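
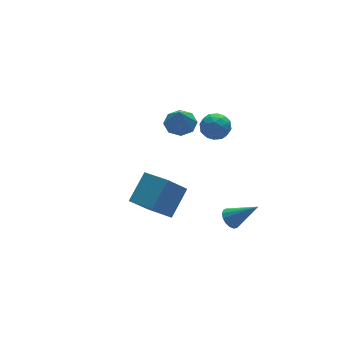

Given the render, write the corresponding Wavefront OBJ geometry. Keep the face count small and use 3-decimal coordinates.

v 0.371 1.727 1.306
v 1.26 1.983 1.6
v 0.029 1.213 2.794
v 0.766 2.532 1.676
v 0.041 2.61 1.535
v -0.491 2.17 1.261
v -0.517 1.47 1.013
v -0.023 0.921 0.937
v 0.702 0.844 1.078
v 1.233 1.284 1.352
v -2.841 -3.284 -1.716
v -4.055 -3.366 -0.322
v -3.433 -1.625 -2.134
v -4.647 -1.707 -0.739
v -1.453 -2.473 -0.461
v -2.667 -2.555 0.934
v -2.045 -0.814 -0.878
v -3.259 -0.896 0.516
v -0.075 -1.432 3.685
v 0.663 -1.061 4.126
v 0.857 -2.179 2.754
v 1.595 -1.808 3.195
v 1.057 -2.437 3.631
v 0.481 -1.975 4.207
v 1.039 -1.265 2.673
v 0.463 -0.803 3.249
v 1.351 -0.958 3.5
v 1.362 -1.682 4.092
v 0.158 -1.558 2.788
v 0.169 -2.282 3.38
v 0.212 -1.181 3.987
v 1.308 -2.059 2.893
v 0.991 -2.429 3.149
v 1.425 -2.211 3.408
v 0.105 -1.718 4.035
v 0.539 -1.5 4.294
v 0.77 -2.309 4.003
v 0.981 -1.74 2.586
v 1.415 -1.522 2.845
v 0.095 -1.029 3.472
v 0.529 -0.811 3.731
v 0.75 -0.931 2.877
v 1.051 -0.902 3.878
v 1.598 -1.341 3.331
v 1.272 -1.022 3.025
v 0.933 -0.75 3.363
v 1.057 -1.328 4.227
v 1.605 -1.767 3.679
v 1.288 -2.137 3.936
v 0.95 -1.865 4.274
v 1.462 -1.267 3.859
v -0.085 -1.473 3.201
v 0.463 -1.912 2.653
v 0.57 -1.375 2.606
v 0.232 -1.103 2.944
v -0.078 -1.899 3.549
v 0.469 -2.338 3.002
v 0.587 -2.49 3.517
v 0.248 -2.218 3.855
v 0.058 -1.973 3.021
v 1.399 -2.405 -4.545
v 1.94 -2.434 -5.02
v 2.581 -3.395 -3.135
v 1.992 -2.137 -4.854
v 1.908 -1.9 -4.618
v 1.707 -1.78 -4.365
v 1.436 -1.802 -4.153
v 1.156 -1.962 -4.031
v 0.932 -2.224 -4.028
v 0.815 -2.527 -4.142
v 0.832 -2.802 -4.349
v 0.978 -2.986 -4.601
v 1.221 -3.037 -4.84
v 1.505 -2.943 -5.012
v 1.764 -2.725 -5.077
f 2 1 4
f 2 4 3
f 4 1 5
f 4 5 3
f 5 1 6
f 5 6 3
f 6 1 7
f 6 7 3
f 7 1 8
f 7 8 3
f 8 1 9
f 8 9 3
f 9 1 10
f 9 10 3
f 10 1 2
f 10 2 3
f 12 14 11
f 15 12 11
f 11 14 13
f 13 15 11
f 12 18 14
f 16 12 15
f 16 18 12
f 14 18 13
f 17 15 13
f 13 18 17
f 17 16 15
f 18 16 17
f 19 56 35
f 56 30 59
f 35 59 24
f 56 59 35
f 19 35 31
f 35 24 36
f 31 36 20
f 35 36 31
f 19 31 40
f 31 20 41
f 40 41 26
f 31 41 40
f 19 40 52
f 40 26 55
f 52 55 29
f 40 55 52
f 19 52 56
f 52 29 60
f 56 60 30
f 52 60 56
f 20 36 47
f 36 24 50
f 47 50 28
f 36 50 47
f 24 59 37
f 59 30 58
f 37 58 23
f 59 58 37
f 30 60 57
f 60 29 53
f 57 53 21
f 60 53 57
f 29 55 54
f 55 26 42
f 54 42 25
f 55 42 54
f 26 41 46
f 41 20 43
f 46 43 27
f 41 43 46
f 22 48 34
f 48 28 49
f 34 49 23
f 48 49 34
f 22 34 32
f 34 23 33
f 32 33 21
f 34 33 32
f 22 32 39
f 32 21 38
f 39 38 25
f 32 38 39
f 22 39 44
f 39 25 45
f 44 45 27
f 39 45 44
f 22 44 48
f 44 27 51
f 48 51 28
f 44 51 48
f 23 49 37
f 49 28 50
f 37 50 24
f 49 50 37
f 21 33 57
f 33 23 58
f 57 58 30
f 33 58 57
f 25 38 54
f 38 21 53
f 54 53 29
f 38 53 54
f 27 45 46
f 45 25 42
f 46 42 26
f 45 42 46
f 28 51 47
f 51 27 43
f 47 43 20
f 51 43 47
f 62 61 64
f 62 64 63
f 64 61 65
f 64 65 63
f 65 61 66
f 65 66 63
f 66 61 67
f 66 67 63
f 67 61 68
f 67 68 63
f 68 61 69
f 68 69 63
f 69 61 70
f 69 70 63
f 70 61 71
f 70 71 63
f 71 61 72
f 71 72 63
f 72 61 73
f 72 73 63
f 73 61 74
f 73 74 63
f 74 61 75
f 74 75 63
f 75 61 62
f 75 62 63



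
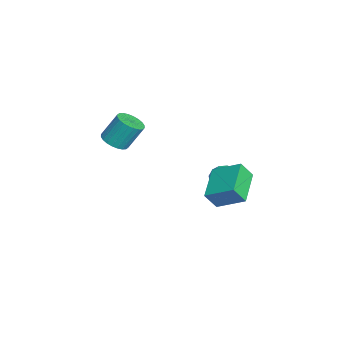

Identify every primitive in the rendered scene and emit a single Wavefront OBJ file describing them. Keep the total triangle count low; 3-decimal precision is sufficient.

v -2.532 4.224 -3.186
v -1.855 4.382 -3.678
v -2.625 2.958 -3.722
v -1.948 3.116 -4.214
v -1.853 3.039 -3.371
v -1.795 3.821 -3.04
v -2.685 3.519 -4.36
v -2.627 4.301 -4.029
v -1.949 3.947 -4.404
v -1.436 3.65 -3.793
v -3.044 3.69 -3.607
v -2.531 3.393 -2.996
v -2.185 4.414 -3.385
v -2.295 2.926 -4.015
v -2.239 2.88 -3.52
v -1.841 2.973 -3.809
v -2.15 4.084 -3.01
v -1.752 4.177 -3.299
v -1.751 3.388 -3.119
v -2.728 3.163 -4.101
v -2.33 3.256 -4.39
v -2.639 4.367 -3.591
v -2.241 4.46 -3.88
v -2.729 3.952 -4.281
v -1.843 4.251 -4.101
v -1.898 3.507 -4.416
v -2.33 3.744 -4.502
v -2.296 4.204 -4.307
v -1.541 4.077 -3.741
v -1.596 3.333 -4.057
v -1.54 3.287 -3.561
v -1.506 3.747 -3.366
v -1.596 3.821 -4.168
v -2.884 4.007 -3.343
v -2.939 3.263 -3.659
v -2.974 3.593 -4.034
v -2.94 4.053 -3.839
v -2.582 3.833 -2.984
v -2.637 3.089 -3.299
v -2.184 3.136 -3.093
v -2.15 3.596 -2.898
v -2.884 3.519 -3.232
v 2.5 3.433 -0.742
v 2.659 2.851 0.141
v 3.066 4.754 0.026
v 3.226 4.172 0.91
v 4.314 3.008 -1.35
v 4.474 2.426 -0.466
v 4.881 4.329 -0.581
v 5.04 3.747 0.302
v 1.307 -1.757 1.335
v 1.933 -2.111 1.582
v 1.859 -1.317 2.911
v 1.233 -0.963 2.665
v 2.049 -1.874 1.447
v 1.976 -1.08 2.776
v 2.053 -1.62 1.295
v 1.979 -0.826 2.624
v 1.943 -1.386 1.149
v 1.87 -0.592 2.478
v 1.737 -1.209 1.032
v 1.663 -0.415 2.361
v 1.465 -1.115 0.961
v 1.391 -0.321 2.29
v 1.168 -1.119 0.947
v 1.095 -0.325 2.276
v 0.893 -1.22 0.992
v 0.819 -0.426 2.321
v 0.681 -1.403 1.089
v 0.607 -0.609 2.418
v 0.564 -1.64 1.224
v 0.491 -0.846 2.553
v 0.561 -1.894 1.376
v 0.487 -1.1 2.705
v 0.67 -2.128 1.522
v 0.597 -1.334 2.851
v 0.877 -2.305 1.639
v 0.803 -1.511 2.968
v 1.149 -2.399 1.71
v 1.075 -1.605 3.039
v 1.445 -2.395 1.724
v 1.372 -1.601 3.053
v 1.721 -2.294 1.679
v 1.647 -1.5 3.008
f 1 38 17
f 38 12 41
f 17 41 6
f 38 41 17
f 1 17 13
f 17 6 18
f 13 18 2
f 17 18 13
f 1 13 22
f 13 2 23
f 22 23 8
f 13 23 22
f 1 22 34
f 22 8 37
f 34 37 11
f 22 37 34
f 1 34 38
f 34 11 42
f 38 42 12
f 34 42 38
f 2 18 29
f 18 6 32
f 29 32 10
f 18 32 29
f 6 41 19
f 41 12 40
f 19 40 5
f 41 40 19
f 12 42 39
f 42 11 35
f 39 35 3
f 42 35 39
f 11 37 36
f 37 8 24
f 36 24 7
f 37 24 36
f 8 23 28
f 23 2 25
f 28 25 9
f 23 25 28
f 4 30 16
f 30 10 31
f 16 31 5
f 30 31 16
f 4 16 14
f 16 5 15
f 14 15 3
f 16 15 14
f 4 14 21
f 14 3 20
f 21 20 7
f 14 20 21
f 4 21 26
f 21 7 27
f 26 27 9
f 21 27 26
f 4 26 30
f 26 9 33
f 30 33 10
f 26 33 30
f 5 31 19
f 31 10 32
f 19 32 6
f 31 32 19
f 3 15 39
f 15 5 40
f 39 40 12
f 15 40 39
f 7 20 36
f 20 3 35
f 36 35 11
f 20 35 36
f 9 27 28
f 27 7 24
f 28 24 8
f 27 24 28
f 10 33 29
f 33 9 25
f 29 25 2
f 33 25 29
f 44 46 43
f 47 44 43
f 43 46 45
f 45 47 43
f 44 50 46
f 48 44 47
f 48 50 44
f 46 50 45
f 49 47 45
f 45 50 49
f 49 48 47
f 50 48 49
f 52 51 55
f 52 55 53
f 53 55 56
f 53 56 54
f 55 51 57
f 55 57 56
f 56 57 58
f 56 58 54
f 57 51 59
f 57 59 58
f 58 59 60
f 58 60 54
f 59 51 61
f 59 61 60
f 60 61 62
f 60 62 54
f 61 51 63
f 61 63 62
f 62 63 64
f 62 64 54
f 63 51 65
f 63 65 64
f 64 65 66
f 64 66 54
f 65 51 67
f 65 67 66
f 66 67 68
f 66 68 54
f 67 51 69
f 67 69 68
f 68 69 70
f 68 70 54
f 69 51 71
f 69 71 70
f 70 71 72
f 70 72 54
f 71 51 73
f 71 73 72
f 72 73 74
f 72 74 54
f 73 51 75
f 73 75 74
f 74 75 76
f 74 76 54
f 75 51 77
f 75 77 76
f 76 77 78
f 76 78 54
f 77 51 79
f 77 79 78
f 78 79 80
f 78 80 54
f 79 51 81
f 79 81 80
f 80 81 82
f 80 82 54
f 81 51 83
f 81 83 82
f 82 83 84
f 82 84 54
f 83 51 52
f 83 52 84
f 84 52 53
f 84 53 54



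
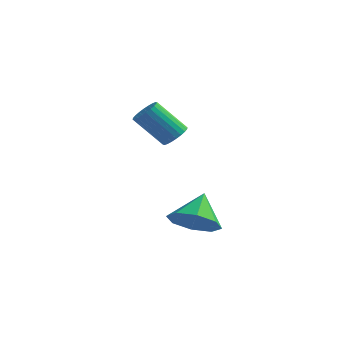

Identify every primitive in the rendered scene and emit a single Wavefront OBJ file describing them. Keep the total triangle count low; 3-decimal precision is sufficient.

v 0.996 -2.97 -0.805
v 1.386 -3.544 -0.142
v 0.884 -1.97 0.125
v 1.89 -3.15 -0.504
v 1.87 -2.65 -1.043
v 1.338 -2.338 -1.442
v 0.606 -2.396 -1.469
v 0.103 -2.79 -1.107
v 0.123 -3.289 -0.568
v 0.654 -3.601 -0.168
v -2.036 1.615 0.951
v -1.61 1.703 1.349
v -2.658 1.354 2.548
v -3.084 1.265 2.149
v -1.7 1.914 1.332
v -2.748 1.565 2.531
v -1.841 2.08 1.256
v -2.889 1.731 2.455
v -2.012 2.175 1.135
v -3.06 1.825 2.334
v -2.187 2.184 0.985
v -3.234 1.835 2.184
v -2.338 2.107 0.83
v -3.386 1.758 2.029
v -2.444 1.955 0.693
v -3.492 1.605 1.892
v -2.487 1.751 0.596
v -3.535 1.401 1.795
v -2.462 1.526 0.552
v -3.51 1.177 1.751
v -2.372 1.315 0.569
v -3.42 0.966 1.768
v -2.231 1.149 0.645
v -3.279 0.8 1.844
v -2.06 1.055 0.766
v -3.108 0.705 1.965
v -1.886 1.045 0.916
v -2.933 0.696 2.115
v -1.734 1.122 1.071
v -2.782 0.773 2.27
v -1.628 1.275 1.208
v -2.676 0.925 2.407
v -1.585 1.479 1.305
v -2.633 1.129 2.504
f 2 1 4
f 2 4 3
f 4 1 5
f 4 5 3
f 5 1 6
f 5 6 3
f 6 1 7
f 6 7 3
f 7 1 8
f 7 8 3
f 8 1 9
f 8 9 3
f 9 1 10
f 9 10 3
f 10 1 2
f 10 2 3
f 12 11 15
f 12 15 13
f 13 15 16
f 13 16 14
f 15 11 17
f 15 17 16
f 16 17 18
f 16 18 14
f 17 11 19
f 17 19 18
f 18 19 20
f 18 20 14
f 19 11 21
f 19 21 20
f 20 21 22
f 20 22 14
f 21 11 23
f 21 23 22
f 22 23 24
f 22 24 14
f 23 11 25
f 23 25 24
f 24 25 26
f 24 26 14
f 25 11 27
f 25 27 26
f 26 27 28
f 26 28 14
f 27 11 29
f 27 29 28
f 28 29 30
f 28 30 14
f 29 11 31
f 29 31 30
f 30 31 32
f 30 32 14
f 31 11 33
f 31 33 32
f 32 33 34
f 32 34 14
f 33 11 35
f 33 35 34
f 34 35 36
f 34 36 14
f 35 11 37
f 35 37 36
f 36 37 38
f 36 38 14
f 37 11 39
f 37 39 38
f 38 39 40
f 38 40 14
f 39 11 41
f 39 41 40
f 40 41 42
f 40 42 14
f 41 11 43
f 41 43 42
f 42 43 44
f 42 44 14
f 43 11 12
f 43 12 44
f 44 12 13
f 44 13 14



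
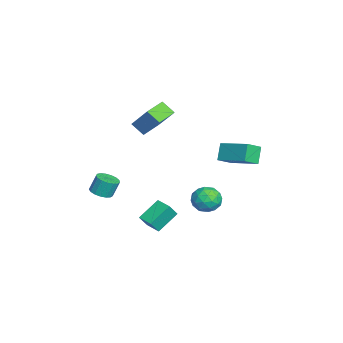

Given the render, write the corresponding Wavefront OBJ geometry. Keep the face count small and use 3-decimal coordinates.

v 2.353 -3.775 0.884
v 2.761 -3.243 0.722
v 2.654 -2.853 1.734
v 2.247 -3.385 1.896
v 2.458 -3.135 0.648
v 2.351 -2.745 1.661
v 2.131 -3.174 0.629
v 2.024 -2.784 1.641
v 1.854 -3.351 0.668
v 1.747 -2.961 1.68
v 1.692 -3.624 0.756
v 1.585 -3.234 1.768
v 1.682 -3.933 0.874
v 1.575 -3.543 1.886
v 1.825 -4.205 0.994
v 1.718 -3.815 2.006
v 2.09 -4.379 1.089
v 1.983 -3.989 2.101
v 2.414 -4.414 1.137
v 2.307 -4.024 2.149
v 2.725 -4.303 1.127
v 2.618 -3.913 2.139
v 2.951 -4.071 1.061
v 2.844 -3.681 2.073
v 3.04 -3.771 0.955
v 2.933 -3.381 1.967
v 2.971 -3.472 0.833
v 2.864 -3.082 1.845
v -0.718 3.435 2.859
v -0.105 2.682 3.415
v 0.512 4.897 3.481
v 1.126 4.144 4.038
v -0.046 3.276 1.902
v 0.568 2.523 2.459
v 1.185 4.738 2.525
v 1.798 3.985 3.081
v 0.138 -0.319 -1.634
v 0.548 -0.745 -0.791
v 0.902 0.34 -1.673
v 1.313 -0.085 -0.83
v 0.967 -1.335 -2.55
v 1.378 -1.76 -1.707
v 1.732 -0.675 -2.589
v 2.142 -1.101 -1.746
v -1.663 2.56 -1.76
v -1.039 2.631 -1.038
v -0.981 1.249 -2.222
v -0.357 1.32 -1.5
v -1.277 1.127 -1.32
v -1.698 1.937 -1.035
v -0.322 1.943 -2.225
v -0.743 2.753 -1.94
v -0.21 2.249 -1.326
v -0.8 1.745 -0.766
v -1.22 2.135 -2.494
v -1.81 1.631 -1.934
v -1.411 2.711 -1.358
v -0.609 1.169 -1.902
v -1.15 1.056 -1.796
v -0.783 1.097 -1.372
v -1.798 2.303 -1.357
v -1.432 2.344 -0.932
v -1.572 1.46 -1.098
v -0.588 1.536 -2.328
v -0.222 1.577 -1.903
v -1.237 2.783 -1.888
v -0.87 2.824 -1.464
v -0.448 2.42 -2.162
v -0.557 2.527 -1.103
v -0.156 1.757 -1.375
v -0.135 2.123 -1.801
v -0.383 2.599 -1.633
v -0.904 2.231 -0.774
v -0.503 1.461 -1.046
v -1.044 1.347 -0.94
v -1.291 1.824 -0.772
v -0.417 2.007 -0.943
v -1.517 2.419 -2.214
v -1.116 1.649 -2.486
v -0.729 2.056 -2.488
v -0.976 2.533 -2.32
v -1.864 2.123 -1.885
v -1.463 1.353 -2.157
v -1.637 1.281 -1.627
v -1.885 1.757 -1.459
v -1.603 1.873 -2.317
v -2.574 -1.627 2.716
v -2.949 -2.319 3.381
v -3.662 -0.811 2.95
v -4.037 -1.503 3.615
v -1.543 -0.697 4.265
v -1.918 -1.389 4.93
v -2.631 0.119 4.499
v -3.006 -0.573 5.164
f 2 1 5
f 2 5 3
f 3 5 6
f 3 6 4
f 5 1 7
f 5 7 6
f 6 7 8
f 6 8 4
f 7 1 9
f 7 9 8
f 8 9 10
f 8 10 4
f 9 1 11
f 9 11 10
f 10 11 12
f 10 12 4
f 11 1 13
f 11 13 12
f 12 13 14
f 12 14 4
f 13 1 15
f 13 15 14
f 14 15 16
f 14 16 4
f 15 1 17
f 15 17 16
f 16 17 18
f 16 18 4
f 17 1 19
f 17 19 18
f 18 19 20
f 18 20 4
f 19 1 21
f 19 21 20
f 20 21 22
f 20 22 4
f 21 1 23
f 21 23 22
f 22 23 24
f 22 24 4
f 23 1 25
f 23 25 24
f 24 25 26
f 24 26 4
f 25 1 27
f 25 27 26
f 26 27 28
f 26 28 4
f 27 1 2
f 27 2 28
f 28 2 3
f 28 3 4
f 30 32 29
f 33 30 29
f 29 32 31
f 31 33 29
f 30 36 32
f 34 30 33
f 34 36 30
f 32 36 31
f 35 33 31
f 31 36 35
f 35 34 33
f 36 34 35
f 38 40 37
f 41 38 37
f 37 40 39
f 39 41 37
f 38 44 40
f 42 38 41
f 42 44 38
f 40 44 39
f 43 41 39
f 39 44 43
f 43 42 41
f 44 42 43
f 45 82 61
f 82 56 85
f 61 85 50
f 82 85 61
f 45 61 57
f 61 50 62
f 57 62 46
f 61 62 57
f 45 57 66
f 57 46 67
f 66 67 52
f 57 67 66
f 45 66 78
f 66 52 81
f 78 81 55
f 66 81 78
f 45 78 82
f 78 55 86
f 82 86 56
f 78 86 82
f 46 62 73
f 62 50 76
f 73 76 54
f 62 76 73
f 50 85 63
f 85 56 84
f 63 84 49
f 85 84 63
f 56 86 83
f 86 55 79
f 83 79 47
f 86 79 83
f 55 81 80
f 81 52 68
f 80 68 51
f 81 68 80
f 52 67 72
f 67 46 69
f 72 69 53
f 67 69 72
f 48 74 60
f 74 54 75
f 60 75 49
f 74 75 60
f 48 60 58
f 60 49 59
f 58 59 47
f 60 59 58
f 48 58 65
f 58 47 64
f 65 64 51
f 58 64 65
f 48 65 70
f 65 51 71
f 70 71 53
f 65 71 70
f 48 70 74
f 70 53 77
f 74 77 54
f 70 77 74
f 49 75 63
f 75 54 76
f 63 76 50
f 75 76 63
f 47 59 83
f 59 49 84
f 83 84 56
f 59 84 83
f 51 64 80
f 64 47 79
f 80 79 55
f 64 79 80
f 53 71 72
f 71 51 68
f 72 68 52
f 71 68 72
f 54 77 73
f 77 53 69
f 73 69 46
f 77 69 73
f 88 90 87
f 91 88 87
f 87 90 89
f 89 91 87
f 88 94 90
f 92 88 91
f 92 94 88
f 90 94 89
f 93 91 89
f 89 94 93
f 93 92 91
f 94 92 93



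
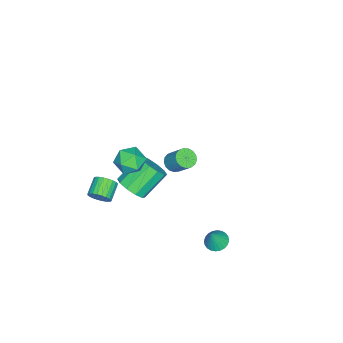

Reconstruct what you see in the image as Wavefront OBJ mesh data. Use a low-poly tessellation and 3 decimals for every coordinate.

v -4.105 -2.282 -4.053
v -3.861 -1.897 -4.444
v -3.552 -1.093 -3.457
v -3.795 -1.478 -3.067
v -4.135 -1.813 -4.426
v -3.826 -1.009 -3.439
v -4.402 -1.836 -4.323
v -4.093 -1.032 -3.336
v -4.601 -1.962 -4.159
v -4.292 -1.158 -3.172
v -4.686 -2.161 -3.97
v -4.377 -1.357 -2.983
v -4.638 -2.388 -3.8
v -4.329 -1.584 -2.813
v -4.468 -2.59 -3.689
v -4.159 -1.786 -2.702
v -4.214 -2.722 -3.661
v -3.905 -1.918 -2.674
v -3.936 -2.753 -3.723
v -3.627 -1.949 -2.736
v -3.696 -2.676 -3.86
v -3.387 -1.872 -2.873
v -3.549 -2.509 -4.042
v -3.24 -1.705 -3.055
v -3.53 -2.29 -4.227
v -3.221 -1.486 -3.24
v -3.643 -2.069 -4.372
v -3.334 -1.265 -3.385
v 0.978 -2.199 -1.353
v 1.383 -2.592 -0.718
v 0.288 -1.935 0.388
v -0.118 -1.541 -0.247
v 1.602 -2.119 -0.782
v 0.507 -1.461 0.324
v 1.583 -1.676 -1.064
v 0.487 -1.019 0.042
v 1.332 -1.433 -1.457
v 0.237 -0.776 -0.351
v 0.946 -1.482 -1.81
v -0.149 -0.825 -0.704
v 0.572 -1.805 -1.988
v -0.523 -1.148 -0.882
v 0.353 -2.279 -1.924
v -0.742 -1.621 -0.818
v 0.373 -2.721 -1.642
v -0.723 -2.064 -0.536
v 0.623 -2.964 -1.249
v -0.472 -2.307 -0.143
v 1.009 -2.915 -0.896
v -0.086 -2.258 0.21
v 2.631 -0.88 2.211
v 3.282 -1.382 2.331
v 2.058 -1.358 3.329
v 2.709 -1.86 3.449
v 2.796 -1.039 3.536
v 3.151 -0.743 2.845
v 2.189 -1.997 2.815
v 2.544 -1.701 2.124
v 3.009 -2.072 2.704
v 3.384 -1.48 3.149
v 1.956 -1.26 2.511
v 2.331 -0.668 2.956
v 1.023 2.329 -3.548
v 1.51 2.063 -3.8
v 1.517 2.251 -2.512
v 1.571 2.293 -3.812
v 1.549 2.528 -3.784
v 1.447 2.733 -3.72
v 1.28 2.876 -3.629
v 1.074 2.937 -3.526
v 0.86 2.904 -3.427
v 0.671 2.784 -3.345
v 0.536 2.595 -3.295
v 0.474 2.366 -3.283
v 0.497 2.13 -3.312
v 0.599 1.925 -3.376
v 0.766 1.782 -3.466
v 0.972 1.722 -3.569
v 1.186 1.754 -3.669
v 1.375 1.874 -3.75
v 1.999 -3.392 -1.676
v 2.224 -3.13 -1.174
v 1.327 -3.226 -0.721
v 1.101 -3.488 -1.224
v 2.144 -2.94 -1.293
v 1.246 -3.036 -0.84
v 2.041 -2.819 -1.471
v 1.144 -2.915 -1.018
v 1.932 -2.786 -1.68
v 1.035 -2.882 -1.227
v 1.834 -2.844 -1.888
v 0.936 -2.94 -1.435
v 1.76 -2.986 -2.064
v 0.862 -3.082 -1.612
v 1.723 -3.19 -2.181
v 0.825 -3.286 -1.729
v 1.727 -3.425 -2.222
v 0.83 -3.521 -1.769
v 1.773 -3.654 -2.179
v 0.876 -3.75 -1.726
v 1.854 -3.844 -2.06
v 0.956 -3.94 -1.607
v 1.956 -3.965 -1.882
v 1.059 -4.061 -1.429
v 2.065 -3.998 -1.673
v 1.168 -4.094 -1.22
v 2.164 -3.94 -1.465
v 1.266 -4.036 -1.012
v 2.238 -3.798 -1.288
v 1.34 -3.894 -0.836
v 2.275 -3.594 -1.171
v 1.377 -3.69 -0.719
v 2.27 -3.359 -1.131
v 1.373 -3.455 -0.678
f 2 1 5
f 2 5 3
f 3 5 6
f 3 6 4
f 5 1 7
f 5 7 6
f 6 7 8
f 6 8 4
f 7 1 9
f 7 9 8
f 8 9 10
f 8 10 4
f 9 1 11
f 9 11 10
f 10 11 12
f 10 12 4
f 11 1 13
f 11 13 12
f 12 13 14
f 12 14 4
f 13 1 15
f 13 15 14
f 14 15 16
f 14 16 4
f 15 1 17
f 15 17 16
f 16 17 18
f 16 18 4
f 17 1 19
f 17 19 18
f 18 19 20
f 18 20 4
f 19 1 21
f 19 21 20
f 20 21 22
f 20 22 4
f 21 1 23
f 21 23 22
f 22 23 24
f 22 24 4
f 23 1 25
f 23 25 24
f 24 25 26
f 24 26 4
f 25 1 27
f 25 27 26
f 26 27 28
f 26 28 4
f 27 1 2
f 27 2 28
f 28 2 3
f 28 3 4
f 30 29 33
f 30 33 31
f 31 33 34
f 31 34 32
f 33 29 35
f 33 35 34
f 34 35 36
f 34 36 32
f 35 29 37
f 35 37 36
f 36 37 38
f 36 38 32
f 37 29 39
f 37 39 38
f 38 39 40
f 38 40 32
f 39 29 41
f 39 41 40
f 40 41 42
f 40 42 32
f 41 29 43
f 41 43 42
f 42 43 44
f 42 44 32
f 43 29 45
f 43 45 44
f 44 45 46
f 44 46 32
f 45 29 47
f 45 47 46
f 46 47 48
f 46 48 32
f 47 29 49
f 47 49 48
f 48 49 50
f 48 50 32
f 49 29 30
f 49 30 50
f 50 30 31
f 50 31 32
f 51 62 56
f 51 56 52
f 51 52 58
f 51 58 61
f 51 61 62
f 52 56 60
f 56 62 55
f 62 61 53
f 61 58 57
f 58 52 59
f 54 60 55
f 54 55 53
f 54 53 57
f 54 57 59
f 54 59 60
f 55 60 56
f 53 55 62
f 57 53 61
f 59 57 58
f 60 59 52
f 64 63 66
f 64 66 65
f 66 63 67
f 66 67 65
f 67 63 68
f 67 68 65
f 68 63 69
f 68 69 65
f 69 63 70
f 69 70 65
f 70 63 71
f 70 71 65
f 71 63 72
f 71 72 65
f 72 63 73
f 72 73 65
f 73 63 74
f 73 74 65
f 74 63 75
f 74 75 65
f 75 63 76
f 75 76 65
f 76 63 77
f 76 77 65
f 77 63 78
f 77 78 65
f 78 63 79
f 78 79 65
f 79 63 80
f 79 80 65
f 80 63 64
f 80 64 65
f 82 81 85
f 82 85 83
f 83 85 86
f 83 86 84
f 85 81 87
f 85 87 86
f 86 87 88
f 86 88 84
f 87 81 89
f 87 89 88
f 88 89 90
f 88 90 84
f 89 81 91
f 89 91 90
f 90 91 92
f 90 92 84
f 91 81 93
f 91 93 92
f 92 93 94
f 92 94 84
f 93 81 95
f 93 95 94
f 94 95 96
f 94 96 84
f 95 81 97
f 95 97 96
f 96 97 98
f 96 98 84
f 97 81 99
f 97 99 98
f 98 99 100
f 98 100 84
f 99 81 101
f 99 101 100
f 100 101 102
f 100 102 84
f 101 81 103
f 101 103 102
f 102 103 104
f 102 104 84
f 103 81 105
f 103 105 104
f 104 105 106
f 104 106 84
f 105 81 107
f 105 107 106
f 106 107 108
f 106 108 84
f 107 81 109
f 107 109 108
f 108 109 110
f 108 110 84
f 109 81 111
f 109 111 110
f 110 111 112
f 110 112 84
f 111 81 113
f 111 113 112
f 112 113 114
f 112 114 84
f 113 81 82
f 113 82 114
f 114 82 83
f 114 83 84



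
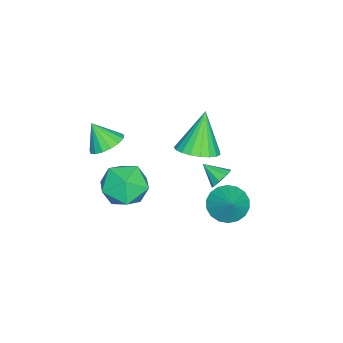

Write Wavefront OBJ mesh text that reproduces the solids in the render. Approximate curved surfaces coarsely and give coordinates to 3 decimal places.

v 2.386 1.962 1.356
v 2.893 1.176 1.262
v 3.274 2.418 2.324
v 3.067 1.433 0.982
v 3.106 1.794 0.775
v 3.002 2.189 0.684
v 2.777 2.539 0.726
v 2.474 2.774 0.892
v 2.154 2.849 1.151
v 1.879 2.748 1.45
v 1.706 2.491 1.731
v 1.667 2.129 1.937
v 1.77 1.734 2.029
v 1.996 1.384 1.987
v 2.299 1.149 1.82
v 2.619 1.074 1.562
v 2.282 -1.714 1.884
v 3.324 -1.238 2.302
v 3.116 -3.502 1.838
v 4.158 -3.026 2.256
v 3.18 -3.085 2.982
v 2.665 -1.98 3.011
v 3.775 -2.76 1.129
v 3.26 -1.655 1.158
v 4.247 -1.885 1.836
v 3.879 -2.086 2.981
v 2.561 -2.654 1.159
v 2.193 -2.855 2.304
v -0.535 0.761 0.033
v -0.316 1.044 0.552
v -0.725 -0.181 0.627
v -0.741 1.108 0.518
v -1.069 1.01 0.257
v -1.148 0.796 -0.109
v -0.939 0.565 -0.408
v -0.542 0.427 -0.5
v -0.141 0.445 -0.343
v 0.075 0.611 -0.009
v 0.006 0.848 0.344
v 1.969 -3.618 3.42
v 2.798 -3.492 3.612
v 1.831 -4.362 4.5
v 2.605 -3.182 3.801
v 2.266 -2.971 3.903
v 1.86 -2.909 3.894
v 1.478 -3.009 3.776
v 1.209 -3.248 3.577
v 1.114 -3.572 3.341
v 1.215 -3.906 3.124
v 1.489 -4.175 2.974
v 1.873 -4.316 2.926
v 2.279 -4.296 2.992
v 2.614 -4.122 3.155
v 2.801 -3.832 3.379
v -0.815 -0.467 1.43
v -0.214 -1.249 1.76
v -1.825 -0.433 3.35
v 0.018 -0.902 1.875
v 0.105 -0.481 1.913
v 0.033 -0.057 1.868
v -0.185 0.296 1.747
v -0.512 0.517 1.571
v -0.892 0.568 1.371
v -1.259 0.44 1.18
v -1.549 0.155 1.033
v -1.712 -0.238 0.955
v -1.72 -0.671 0.958
v -1.572 -1.068 1.043
v -1.293 -1.361 1.195
v -0.931 -1.5 1.388
v -0.55 -1.46 1.587
f 2 1 4
f 2 4 3
f 4 1 5
f 4 5 3
f 5 1 6
f 5 6 3
f 6 1 7
f 6 7 3
f 7 1 8
f 7 8 3
f 8 1 9
f 8 9 3
f 9 1 10
f 9 10 3
f 10 1 11
f 10 11 3
f 11 1 12
f 11 12 3
f 12 1 13
f 12 13 3
f 13 1 14
f 13 14 3
f 14 1 15
f 14 15 3
f 15 1 16
f 15 16 3
f 16 1 2
f 16 2 3
f 17 28 22
f 17 22 18
f 17 18 24
f 17 24 27
f 17 27 28
f 18 22 26
f 22 28 21
f 28 27 19
f 27 24 23
f 24 18 25
f 20 26 21
f 20 21 19
f 20 19 23
f 20 23 25
f 20 25 26
f 21 26 22
f 19 21 28
f 23 19 27
f 25 23 24
f 26 25 18
f 30 29 32
f 30 32 31
f 32 29 33
f 32 33 31
f 33 29 34
f 33 34 31
f 34 29 35
f 34 35 31
f 35 29 36
f 35 36 31
f 36 29 37
f 36 37 31
f 37 29 38
f 37 38 31
f 38 29 39
f 38 39 31
f 39 29 30
f 39 30 31
f 41 40 43
f 41 43 42
f 43 40 44
f 43 44 42
f 44 40 45
f 44 45 42
f 45 40 46
f 45 46 42
f 46 40 47
f 46 47 42
f 47 40 48
f 47 48 42
f 48 40 49
f 48 49 42
f 49 40 50
f 49 50 42
f 50 40 51
f 50 51 42
f 51 40 52
f 51 52 42
f 52 40 53
f 52 53 42
f 53 40 54
f 53 54 42
f 54 40 41
f 54 41 42
f 56 55 58
f 56 58 57
f 58 55 59
f 58 59 57
f 59 55 60
f 59 60 57
f 60 55 61
f 60 61 57
f 61 55 62
f 61 62 57
f 62 55 63
f 62 63 57
f 63 55 64
f 63 64 57
f 64 55 65
f 64 65 57
f 65 55 66
f 65 66 57
f 66 55 67
f 66 67 57
f 67 55 68
f 67 68 57
f 68 55 69
f 68 69 57
f 69 55 70
f 69 70 57
f 70 55 71
f 70 71 57
f 71 55 56
f 71 56 57



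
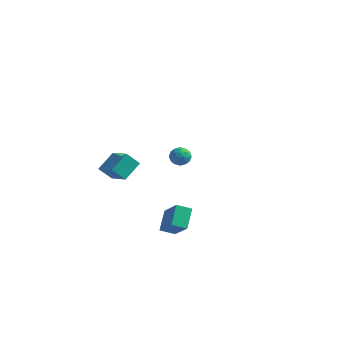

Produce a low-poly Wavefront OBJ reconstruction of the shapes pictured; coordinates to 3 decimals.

v 2.049 -3.79 -0.05
v 1.81 -2.749 0.743
v 2.742 -3.369 -0.393
v 2.502 -2.328 0.399
v 3.118 -4.512 1.221
v 2.878 -3.471 2.013
v 3.81 -4.091 0.877
v 3.571 -3.05 1.67
v -1.178 4.17 0.376
v -0.814 4.179 -0.19
v -0.426 3.541 0.85
v -0.062 3.55 0.284
v -0.127 4.11 0.652
v -0.591 4.499 0.36
v -0.649 3.221 0.3
v -1.113 3.61 0.008
v -0.486 3.593 -0.236
v -0.164 4.143 -0.019
v -1.076 3.577 0.679
v -0.754 4.127 0.896
v -1.062 4.23 0.052
v -0.178 3.49 0.608
v -0.216 3.819 0.825
v -0.002 3.825 0.492
v -0.931 4.417 0.374
v -0.717 4.423 0.042
v -0.313 4.382 0.537
v -0.523 3.297 0.618
v -0.309 3.303 0.286
v -1.238 3.895 0.168
v -1.024 3.901 -0.165
v -0.927 3.338 0.123
v -0.655 3.891 -0.308
v -0.213 3.521 -0.03
v -0.558 3.328 -0.02
v -0.831 3.556 -0.192
v -0.466 4.214 -0.18
v -0.024 3.844 0.098
v -0.062 4.173 0.314
v -0.335 4.401 0.142
v -0.273 3.869 -0.208
v -1.216 3.876 0.562
v -0.774 3.506 0.84
v -0.905 3.319 0.518
v -1.178 3.547 0.346
v -1.027 4.199 0.69
v -0.585 3.829 0.968
v -0.409 4.164 0.852
v -0.682 4.392 0.68
v -0.967 3.851 0.868
v -1.637 -3.632 3.511
v -0.355 -4.473 4.334
v -1.361 -2.547 4.19
v -0.08 -3.387 5.014
v -1 -3.353 2.806
v 0.281 -4.193 3.63
v -0.725 -2.267 3.486
v 0.557 -3.108 4.309
f 2 4 1
f 5 2 1
f 1 4 3
f 3 5 1
f 2 8 4
f 6 2 5
f 6 8 2
f 4 8 3
f 7 5 3
f 3 8 7
f 7 6 5
f 8 6 7
f 9 46 25
f 46 20 49
f 25 49 14
f 46 49 25
f 9 25 21
f 25 14 26
f 21 26 10
f 25 26 21
f 9 21 30
f 21 10 31
f 30 31 16
f 21 31 30
f 9 30 42
f 30 16 45
f 42 45 19
f 30 45 42
f 9 42 46
f 42 19 50
f 46 50 20
f 42 50 46
f 10 26 37
f 26 14 40
f 37 40 18
f 26 40 37
f 14 49 27
f 49 20 48
f 27 48 13
f 49 48 27
f 20 50 47
f 50 19 43
f 47 43 11
f 50 43 47
f 19 45 44
f 45 16 32
f 44 32 15
f 45 32 44
f 16 31 36
f 31 10 33
f 36 33 17
f 31 33 36
f 12 38 24
f 38 18 39
f 24 39 13
f 38 39 24
f 12 24 22
f 24 13 23
f 22 23 11
f 24 23 22
f 12 22 29
f 22 11 28
f 29 28 15
f 22 28 29
f 12 29 34
f 29 15 35
f 34 35 17
f 29 35 34
f 12 34 38
f 34 17 41
f 38 41 18
f 34 41 38
f 13 39 27
f 39 18 40
f 27 40 14
f 39 40 27
f 11 23 47
f 23 13 48
f 47 48 20
f 23 48 47
f 15 28 44
f 28 11 43
f 44 43 19
f 28 43 44
f 17 35 36
f 35 15 32
f 36 32 16
f 35 32 36
f 18 41 37
f 41 17 33
f 37 33 10
f 41 33 37
f 52 54 51
f 55 52 51
f 51 54 53
f 53 55 51
f 52 58 54
f 56 52 55
f 56 58 52
f 54 58 53
f 57 55 53
f 53 58 57
f 57 56 55
f 58 56 57



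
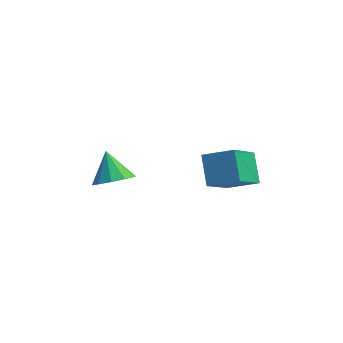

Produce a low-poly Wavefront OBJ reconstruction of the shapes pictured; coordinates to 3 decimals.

v 0.176 -4.484 -1.486
v -0.239 -3.514 -0.628
v 0.658 -3.025 -2.903
v 0.243 -2.055 -2.044
v 1.377 -4.405 -0.996
v 0.962 -3.435 -0.137
v 1.859 -2.946 -2.412
v 1.444 -1.976 -1.554
v -3.595 -3.479 -2.969
v -2.817 -3.425 -2.607
v -4.105 -2.681 -1.991
v -2.864 -3.027 -2.956
v -3.19 -2.801 -3.31
v -3.671 -2.835 -3.533
v -4.123 -3.114 -3.541
v -4.374 -3.533 -3.33
v -4.327 -3.93 -2.981
v -4.001 -4.156 -2.627
v -3.52 -4.123 -2.404
v -3.068 -3.843 -2.396
f 2 4 1
f 5 2 1
f 1 4 3
f 3 5 1
f 2 8 4
f 6 2 5
f 6 8 2
f 4 8 3
f 7 5 3
f 3 8 7
f 7 6 5
f 8 6 7
f 10 9 12
f 10 12 11
f 12 9 13
f 12 13 11
f 13 9 14
f 13 14 11
f 14 9 15
f 14 15 11
f 15 9 16
f 15 16 11
f 16 9 17
f 16 17 11
f 17 9 18
f 17 18 11
f 18 9 19
f 18 19 11
f 19 9 20
f 19 20 11
f 20 9 10
f 20 10 11



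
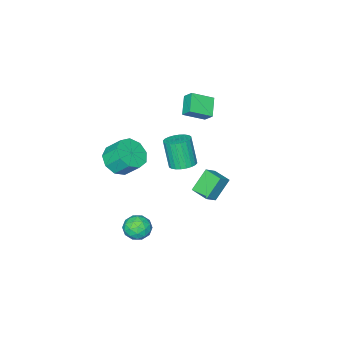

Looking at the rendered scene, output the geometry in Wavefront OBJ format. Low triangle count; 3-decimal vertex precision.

v 2.142 -1.11 0.89
v 2.889 -1.476 1.463
v 2.584 -0.656 2.384
v 1.838 -0.29 1.81
v 3.123 -0.954 1.076
v 2.818 -0.134 1.996
v 2.898 -0.505 0.601
v 2.593 0.315 1.522
v 2.32 -0.339 0.262
v 2.015 0.481 1.182
v 1.659 -0.534 0.216
v 1.354 0.286 1.136
v 1.224 -0.998 0.486
v 0.919 -0.178 1.406
v 1.219 -1.515 0.944
v 0.914 -0.695 1.865
v 1.646 -1.842 1.378
v 1.341 -1.022 2.298
v 2.306 -1.827 1.583
v 2.001 -1.006 2.503
v 2.859 2.187 -1.922
v 3.377 2.799 -1.753
v 3.863 1.321 -1.867
v 4.381 1.933 -1.698
v 3.821 1.706 -1.145
v 3.2 2.241 -1.178
v 4.04 1.879 -2.442
v 3.419 2.414 -2.475
v 4.107 2.609 -2.074
v 3.972 2.502 -1.272
v 3.268 1.618 -2.348
v 3.133 1.511 -1.546
v 3.03 2.569 -1.842
v 4.21 1.551 -1.778
v 3.881 1.418 -1.453
v 4.185 1.777 -1.353
v 2.926 2.241 -1.504
v 3.23 2.601 -1.405
v 3.491 1.958 -1.047
v 4.01 1.519 -2.215
v 4.314 1.879 -2.116
v 3.055 2.343 -2.267
v 3.359 2.702 -2.167
v 3.749 2.162 -2.573
v 3.764 2.817 -1.931
v 4.354 2.308 -1.899
v 4.153 2.276 -2.336
v 3.789 2.591 -2.356
v 3.684 2.754 -1.46
v 4.274 2.245 -1.428
v 3.945 2.112 -1.103
v 3.58 2.426 -1.122
v 4.113 2.642 -1.649
v 2.966 1.875 -2.192
v 3.556 1.366 -2.16
v 3.66 1.694 -2.498
v 3.295 2.008 -2.517
v 2.886 1.812 -1.721
v 3.476 1.303 -1.689
v 3.451 1.529 -1.264
v 3.087 1.844 -1.284
v 3.127 1.478 -1.971
v -3.752 0.224 -2.549
v -3.008 0.263 -1.975
v -3.752 1.361 -2.625
v -3.008 1.4 -2.052
v -2.792 0.14 -3.788
v -2.048 0.179 -3.215
v -2.792 1.277 -3.865
v -2.048 1.316 -3.291
v 1.537 3.279 2.88
v 2.237 3.484 3.003
v 2.123 2.926 4.583
v 1.423 2.721 4.46
v 2.095 3.724 3.077
v 1.98 3.166 4.658
v 1.867 3.896 3.121
v 1.753 3.338 4.702
v 1.589 3.974 3.129
v 1.475 3.416 4.709
v 1.303 3.946 3.098
v 1.189 3.388 4.679
v 1.053 3.817 3.034
v 0.939 3.259 4.615
v 0.877 3.605 2.947
v 0.762 3.048 4.528
v 0.801 3.345 2.85
v 0.686 2.787 4.43
v 0.837 3.074 2.757
v 0.723 2.516 4.337
v 0.98 2.834 2.682
v 0.865 2.276 4.263
v 1.207 2.662 2.638
v 1.093 2.104 4.219
v 1.485 2.584 2.631
v 1.371 2.026 4.211
v 1.771 2.612 2.661
v 1.657 2.054 4.242
v 2.021 2.741 2.725
v 1.907 2.183 4.306
v 2.198 2.952 2.812
v 2.083 2.395 4.393
v 2.274 3.213 2.91
v 2.159 2.655 4.49
v -3.642 -0.503 1.464
v -4.454 -1.226 2.176
v -3.654 0.079 2.042
v -4.466 -0.643 2.754
v -2.534 -1.117 2.106
v -3.346 -1.839 2.818
v -2.546 -0.534 2.684
v -3.358 -1.257 3.396
f 2 1 5
f 2 5 3
f 3 5 6
f 3 6 4
f 5 1 7
f 5 7 6
f 6 7 8
f 6 8 4
f 7 1 9
f 7 9 8
f 8 9 10
f 8 10 4
f 9 1 11
f 9 11 10
f 10 11 12
f 10 12 4
f 11 1 13
f 11 13 12
f 12 13 14
f 12 14 4
f 13 1 15
f 13 15 14
f 14 15 16
f 14 16 4
f 15 1 17
f 15 17 16
f 16 17 18
f 16 18 4
f 17 1 19
f 17 19 18
f 18 19 20
f 18 20 4
f 19 1 2
f 19 2 20
f 20 2 3
f 20 3 4
f 21 58 37
f 58 32 61
f 37 61 26
f 58 61 37
f 21 37 33
f 37 26 38
f 33 38 22
f 37 38 33
f 21 33 42
f 33 22 43
f 42 43 28
f 33 43 42
f 21 42 54
f 42 28 57
f 54 57 31
f 42 57 54
f 21 54 58
f 54 31 62
f 58 62 32
f 54 62 58
f 22 38 49
f 38 26 52
f 49 52 30
f 38 52 49
f 26 61 39
f 61 32 60
f 39 60 25
f 61 60 39
f 32 62 59
f 62 31 55
f 59 55 23
f 62 55 59
f 31 57 56
f 57 28 44
f 56 44 27
f 57 44 56
f 28 43 48
f 43 22 45
f 48 45 29
f 43 45 48
f 24 50 36
f 50 30 51
f 36 51 25
f 50 51 36
f 24 36 34
f 36 25 35
f 34 35 23
f 36 35 34
f 24 34 41
f 34 23 40
f 41 40 27
f 34 40 41
f 24 41 46
f 41 27 47
f 46 47 29
f 41 47 46
f 24 46 50
f 46 29 53
f 50 53 30
f 46 53 50
f 25 51 39
f 51 30 52
f 39 52 26
f 51 52 39
f 23 35 59
f 35 25 60
f 59 60 32
f 35 60 59
f 27 40 56
f 40 23 55
f 56 55 31
f 40 55 56
f 29 47 48
f 47 27 44
f 48 44 28
f 47 44 48
f 30 53 49
f 53 29 45
f 49 45 22
f 53 45 49
f 64 66 63
f 67 64 63
f 63 66 65
f 65 67 63
f 64 70 66
f 68 64 67
f 68 70 64
f 66 70 65
f 69 67 65
f 65 70 69
f 69 68 67
f 70 68 69
f 72 71 75
f 72 75 73
f 73 75 76
f 73 76 74
f 75 71 77
f 75 77 76
f 76 77 78
f 76 78 74
f 77 71 79
f 77 79 78
f 78 79 80
f 78 80 74
f 79 71 81
f 79 81 80
f 80 81 82
f 80 82 74
f 81 71 83
f 81 83 82
f 82 83 84
f 82 84 74
f 83 71 85
f 83 85 84
f 84 85 86
f 84 86 74
f 85 71 87
f 85 87 86
f 86 87 88
f 86 88 74
f 87 71 89
f 87 89 88
f 88 89 90
f 88 90 74
f 89 71 91
f 89 91 90
f 90 91 92
f 90 92 74
f 91 71 93
f 91 93 92
f 92 93 94
f 92 94 74
f 93 71 95
f 93 95 94
f 94 95 96
f 94 96 74
f 95 71 97
f 95 97 96
f 96 97 98
f 96 98 74
f 97 71 99
f 97 99 98
f 98 99 100
f 98 100 74
f 99 71 101
f 99 101 100
f 100 101 102
f 100 102 74
f 101 71 103
f 101 103 102
f 102 103 104
f 102 104 74
f 103 71 72
f 103 72 104
f 104 72 73
f 104 73 74
f 106 108 105
f 109 106 105
f 105 108 107
f 107 109 105
f 106 112 108
f 110 106 109
f 110 112 106
f 108 112 107
f 111 109 107
f 107 112 111
f 111 110 109
f 112 110 111



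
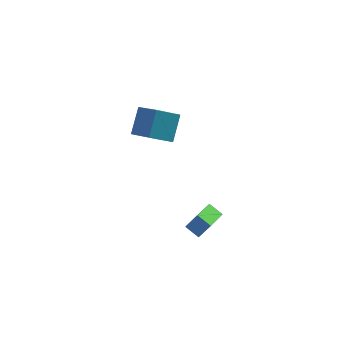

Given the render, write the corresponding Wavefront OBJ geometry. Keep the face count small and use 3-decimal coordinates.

v 2.578 -4.142 -3.797
v 2.015 -3.647 -3.417
v 3.331 -2.786 -4.443
v 2.768 -2.292 -4.064
v 3.152 -4.088 -3.016
v 2.589 -3.594 -2.637
v 3.905 -2.733 -3.663
v 3.342 -2.238 -3.283
v 0.118 2.644 -2.21
v 0.609 3.718 -1.116
v 1.31 2.856 -2.953
v 1.801 3.93 -1.859
v 0.879 1.41 -1.341
v 1.37 2.484 -0.247
v 2.071 1.622 -2.084
v 2.562 2.696 -0.99
f 2 4 1
f 5 2 1
f 1 4 3
f 3 5 1
f 2 8 4
f 6 2 5
f 6 8 2
f 4 8 3
f 7 5 3
f 3 8 7
f 7 6 5
f 8 6 7
f 10 12 9
f 13 10 9
f 9 12 11
f 11 13 9
f 10 16 12
f 14 10 13
f 14 16 10
f 12 16 11
f 15 13 11
f 11 16 15
f 15 14 13
f 16 14 15



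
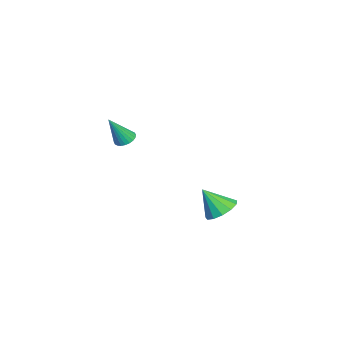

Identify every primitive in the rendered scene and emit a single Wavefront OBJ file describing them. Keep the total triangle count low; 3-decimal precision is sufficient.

v -0.34 1.459 -4.564
v 0.6 1.208 -4.745
v -0.34 0.461 -3.176
v 0.618 1.661 -4.42
v 0.332 2.049 -4.14
v -0.168 2.251 -3.995
v -0.722 2.201 -4.031
v -1.155 1.915 -4.236
v -1.33 1.485 -4.545
v -1.19 1.046 -4.86
v -0.781 0.739 -5.082
v -0.231 0.66 -5.139
v 0.283 0.835 -5.013
v 2.745 -2.873 1.695
v 3.097 -2.393 1.765
v 3.355 -3.547 3.225
v 2.902 -2.323 1.874
v 2.683 -2.337 1.956
v 2.473 -2.432 1.997
v 2.305 -2.595 1.993
v 2.203 -2.8 1.943
v 2.184 -3.016 1.856
v 2.251 -3.211 1.744
v 2.392 -3.354 1.624
v 2.587 -3.424 1.515
v 2.806 -3.41 1.434
v 3.016 -3.315 1.392
v 3.184 -3.152 1.397
v 3.286 -2.947 1.446
v 3.305 -2.731 1.534
v 3.238 -2.536 1.646
f 2 1 4
f 2 4 3
f 4 1 5
f 4 5 3
f 5 1 6
f 5 6 3
f 6 1 7
f 6 7 3
f 7 1 8
f 7 8 3
f 8 1 9
f 8 9 3
f 9 1 10
f 9 10 3
f 10 1 11
f 10 11 3
f 11 1 12
f 11 12 3
f 12 1 13
f 12 13 3
f 13 1 2
f 13 2 3
f 15 14 17
f 15 17 16
f 17 14 18
f 17 18 16
f 18 14 19
f 18 19 16
f 19 14 20
f 19 20 16
f 20 14 21
f 20 21 16
f 21 14 22
f 21 22 16
f 22 14 23
f 22 23 16
f 23 14 24
f 23 24 16
f 24 14 25
f 24 25 16
f 25 14 26
f 25 26 16
f 26 14 27
f 26 27 16
f 27 14 28
f 27 28 16
f 28 14 29
f 28 29 16
f 29 14 30
f 29 30 16
f 30 14 31
f 30 31 16
f 31 14 15
f 31 15 16



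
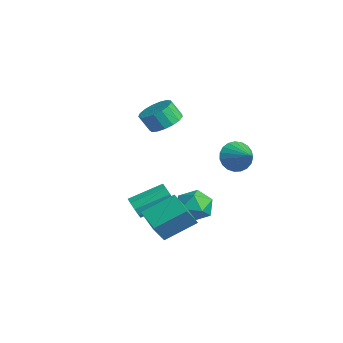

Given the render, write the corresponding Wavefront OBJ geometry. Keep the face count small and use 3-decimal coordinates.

v -0.367 -3.64 -1.101
v 0.056 -3.451 -1.639
v 0.33 -1.611 -0.777
v -0.093 -1.8 -0.239
v -0.405 -3.335 -1.741
v -0.13 -1.495 -0.879
v -0.847 -3.361 -1.543
v -0.573 -1.521 -0.682
v -1.066 -3.518 -1.139
v -0.791 -1.678 -0.277
v -0.957 -3.732 -0.716
v -0.683 -1.892 0.145
v -0.572 -3.903 -0.474
v -0.298 -2.063 0.388
v -0.092 -3.951 -0.525
v 0.183 -2.111 0.337
v 0.26 -3.853 -0.845
v 0.534 -2.013 0.016
v 0.318 -3.656 -1.285
v 0.593 -1.816 -0.424
v -3.341 -0.594 3.169
v -2.526 -0.192 3.632
v -2.845 -0.703 4.635
v -3.659 -1.106 4.171
v -2.874 0.145 3.694
v -3.193 -0.366 4.697
v -3.329 0.313 3.635
v -3.647 -0.199 4.638
v -3.787 0.273 3.469
v -4.105 -0.239 4.472
v -4.142 0.034 3.235
v -4.46 -0.478 4.238
v -4.314 -0.349 2.985
v -4.632 -0.861 3.988
v -4.263 -0.788 2.777
v -4.581 -1.299 3.78
v -4.001 -1.182 2.659
v -4.319 -1.694 3.662
v -3.587 -1.442 2.658
v -3.905 -1.954 3.661
v -3.117 -1.508 2.773
v -3.436 -2.019 3.776
v -2.699 -1.364 2.98
v -3.017 -1.876 3.982
v -2.427 -1.044 3.229
v -2.746 -1.556 4.232
v -2.365 -0.621 3.465
v -2.683 -1.132 4.467
v 1.904 -3.573 -1.037
v 2.142 -1.856 -0.039
v 3.314 -3.493 -1.51
v 3.552 -1.776 -0.513
v 2.368 -4.364 0.213
v 2.606 -2.647 1.21
v 3.778 -4.284 -0.261
v 4.016 -2.567 0.737
v 0.685 0.04 -0.955
v 1.535 -0.08 -0.261
v 0.685 -1.72 -1.259
v 1.535 -1.84 -0.565
v 0.54 -1.561 -0.176
v 0.54 -0.473 0.012
v 1.68 -1.327 -1.532
v 1.68 -0.239 -1.344
v 2.15 -0.924 -0.617
v 1.445 -1.069 0.22
v 0.775 -0.731 -1.74
v 0.07 -0.876 -0.903
v 2.498 0.785 3.174
v 2.882 0.127 2.573
v 3.942 0.975 3.886
v 2.937 0.471 2.368
v 2.917 0.868 2.303
v 2.824 1.251 2.389
v 2.675 1.554 2.61
v 2.495 1.723 2.929
v 2.316 1.73 3.29
v 2.169 1.574 3.632
v 2.078 1.281 3.894
v 2.06 0.903 4.032
v 2.118 0.504 4.021
v 2.242 0.153 3.865
v 2.41 -0.088 3.588
v 2.593 -0.178 3.241
v 2.76 -0.102 2.881
f 2 1 5
f 2 5 3
f 3 5 6
f 3 6 4
f 5 1 7
f 5 7 6
f 6 7 8
f 6 8 4
f 7 1 9
f 7 9 8
f 8 9 10
f 8 10 4
f 9 1 11
f 9 11 10
f 10 11 12
f 10 12 4
f 11 1 13
f 11 13 12
f 12 13 14
f 12 14 4
f 13 1 15
f 13 15 14
f 14 15 16
f 14 16 4
f 15 1 17
f 15 17 16
f 16 17 18
f 16 18 4
f 17 1 19
f 17 19 18
f 18 19 20
f 18 20 4
f 19 1 2
f 19 2 20
f 20 2 3
f 20 3 4
f 22 21 25
f 22 25 23
f 23 25 26
f 23 26 24
f 25 21 27
f 25 27 26
f 26 27 28
f 26 28 24
f 27 21 29
f 27 29 28
f 28 29 30
f 28 30 24
f 29 21 31
f 29 31 30
f 30 31 32
f 30 32 24
f 31 21 33
f 31 33 32
f 32 33 34
f 32 34 24
f 33 21 35
f 33 35 34
f 34 35 36
f 34 36 24
f 35 21 37
f 35 37 36
f 36 37 38
f 36 38 24
f 37 21 39
f 37 39 38
f 38 39 40
f 38 40 24
f 39 21 41
f 39 41 40
f 40 41 42
f 40 42 24
f 41 21 43
f 41 43 42
f 42 43 44
f 42 44 24
f 43 21 45
f 43 45 44
f 44 45 46
f 44 46 24
f 45 21 47
f 45 47 46
f 46 47 48
f 46 48 24
f 47 21 22
f 47 22 48
f 48 22 23
f 48 23 24
f 50 52 49
f 53 50 49
f 49 52 51
f 51 53 49
f 50 56 52
f 54 50 53
f 54 56 50
f 52 56 51
f 55 53 51
f 51 56 55
f 55 54 53
f 56 54 55
f 57 68 62
f 57 62 58
f 57 58 64
f 57 64 67
f 57 67 68
f 58 62 66
f 62 68 61
f 68 67 59
f 67 64 63
f 64 58 65
f 60 66 61
f 60 61 59
f 60 59 63
f 60 63 65
f 60 65 66
f 61 66 62
f 59 61 68
f 63 59 67
f 65 63 64
f 66 65 58
f 70 69 72
f 70 72 71
f 72 69 73
f 72 73 71
f 73 69 74
f 73 74 71
f 74 69 75
f 74 75 71
f 75 69 76
f 75 76 71
f 76 69 77
f 76 77 71
f 77 69 78
f 77 78 71
f 78 69 79
f 78 79 71
f 79 69 80
f 79 80 71
f 80 69 81
f 80 81 71
f 81 69 82
f 81 82 71
f 82 69 83
f 82 83 71
f 83 69 84
f 83 84 71
f 84 69 85
f 84 85 71
f 85 69 70
f 85 70 71



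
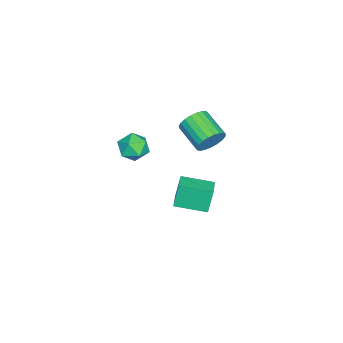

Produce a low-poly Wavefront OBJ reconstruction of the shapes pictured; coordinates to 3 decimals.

v 3.715 -2.207 3.612
v 4.485 -2.302 2.965
v 3.015 -3.538 2.975
v 3.785 -3.633 2.328
v 3.93 -3.798 3.313
v 4.362 -2.976 3.707
v 3.138 -2.864 2.233
v 3.57 -2.042 2.627
v 4.128 -2.708 2.113
v 4.617 -3.286 2.781
v 2.883 -2.554 3.159
v 3.372 -3.132 3.827
v 2.434 1.129 3.479
v 2.959 1.13 4.27
v 1.931 -0.249 4.953
v 1.406 -0.249 4.161
v 2.674 1.387 4.361
v 1.646 0.009 5.044
v 2.347 1.6 4.299
v 1.319 0.222 4.982
v 2.035 1.732 4.095
v 1.007 0.353 4.778
v 1.792 1.759 3.785
v 0.764 0.381 4.468
v 1.66 1.678 3.422
v 0.633 0.299 4.104
v 1.662 1.501 3.068
v 0.634 0.123 3.751
v 1.797 1.261 2.786
v 0.77 -0.118 3.468
v 2.043 0.997 2.623
v 1.015 -0.382 3.306
v 2.356 0.757 2.608
v 1.328 -0.622 3.291
v 2.682 0.58 2.744
v 1.655 -0.798 3.427
v 2.966 0.499 3.007
v 1.938 -0.879 3.69
v 3.157 0.527 3.351
v 2.13 -0.852 4.034
v 3.224 0.659 3.718
v 2.196 -0.72 4.4
v 3.154 0.872 4.043
v 2.126 -0.506 4.725
v 0.379 -1.658 -3.995
v -0.003 -1.458 -2.423
v -0.04 0.277 -4.342
v -0.422 0.477 -2.77
v 1.642 -1.337 -3.73
v 1.26 -1.137 -2.158
v 1.223 0.598 -4.077
v 0.841 0.798 -2.505
f 1 12 6
f 1 6 2
f 1 2 8
f 1 8 11
f 1 11 12
f 2 6 10
f 6 12 5
f 12 11 3
f 11 8 7
f 8 2 9
f 4 10 5
f 4 5 3
f 4 3 7
f 4 7 9
f 4 9 10
f 5 10 6
f 3 5 12
f 7 3 11
f 9 7 8
f 10 9 2
f 14 13 17
f 14 17 15
f 15 17 18
f 15 18 16
f 17 13 19
f 17 19 18
f 18 19 20
f 18 20 16
f 19 13 21
f 19 21 20
f 20 21 22
f 20 22 16
f 21 13 23
f 21 23 22
f 22 23 24
f 22 24 16
f 23 13 25
f 23 25 24
f 24 25 26
f 24 26 16
f 25 13 27
f 25 27 26
f 26 27 28
f 26 28 16
f 27 13 29
f 27 29 28
f 28 29 30
f 28 30 16
f 29 13 31
f 29 31 30
f 30 31 32
f 30 32 16
f 31 13 33
f 31 33 32
f 32 33 34
f 32 34 16
f 33 13 35
f 33 35 34
f 34 35 36
f 34 36 16
f 35 13 37
f 35 37 36
f 36 37 38
f 36 38 16
f 37 13 39
f 37 39 38
f 38 39 40
f 38 40 16
f 39 13 41
f 39 41 40
f 40 41 42
f 40 42 16
f 41 13 43
f 41 43 42
f 42 43 44
f 42 44 16
f 43 13 14
f 43 14 44
f 44 14 15
f 44 15 16
f 46 48 45
f 49 46 45
f 45 48 47
f 47 49 45
f 46 52 48
f 50 46 49
f 50 52 46
f 48 52 47
f 51 49 47
f 47 52 51
f 51 50 49
f 52 50 51



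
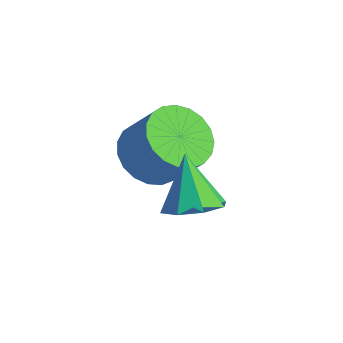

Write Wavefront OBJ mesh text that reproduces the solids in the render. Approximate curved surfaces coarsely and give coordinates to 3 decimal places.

v -0.749 2.545 -2.257
v -0.103 2.567 -2.711
v 0.576 2.737 -1.736
v -0.071 2.715 -1.283
v -0.193 2.883 -2.704
v 0.486 3.053 -1.729
v -0.378 3.14 -2.62
v 0.301 3.311 -1.645
v -0.628 3.295 -2.473
v 0.051 3.465 -1.498
v -0.899 3.32 -2.289
v -0.22 3.49 -1.314
v -1.144 3.211 -2.099
v -0.465 3.381 -1.124
v -1.321 2.986 -1.937
v -0.642 3.157 -0.962
v -1.399 2.686 -1.83
v -0.72 2.856 -0.855
v -1.364 2.361 -1.797
v -0.686 2.531 -0.822
v -1.224 2.068 -1.844
v -0.545 2.238 -0.869
v -1.001 1.857 -1.962
v -0.322 2.027 -0.987
v -0.735 1.765 -2.131
v -0.056 1.935 -1.156
v -0.471 1.808 -2.322
v 0.207 1.979 -1.347
v -0.256 1.979 -2.502
v 0.423 2.149 -1.527
v -0.126 2.247 -2.64
v 0.553 2.417 -1.665
v 1.363 1.633 -1.748
v 1.858 1.417 -1.352
v 0.737 2.027 -0.752
v 1.924 1.903 -1.502
v 1.662 2.23 -1.796
v 1.224 2.208 -2.062
v 0.867 1.849 -2.144
v 0.801 1.363 -1.994
v 1.063 1.035 -1.699
v 1.501 1.058 -1.433
f 2 1 5
f 2 5 3
f 3 5 6
f 3 6 4
f 5 1 7
f 5 7 6
f 6 7 8
f 6 8 4
f 7 1 9
f 7 9 8
f 8 9 10
f 8 10 4
f 9 1 11
f 9 11 10
f 10 11 12
f 10 12 4
f 11 1 13
f 11 13 12
f 12 13 14
f 12 14 4
f 13 1 15
f 13 15 14
f 14 15 16
f 14 16 4
f 15 1 17
f 15 17 16
f 16 17 18
f 16 18 4
f 17 1 19
f 17 19 18
f 18 19 20
f 18 20 4
f 19 1 21
f 19 21 20
f 20 21 22
f 20 22 4
f 21 1 23
f 21 23 22
f 22 23 24
f 22 24 4
f 23 1 25
f 23 25 24
f 24 25 26
f 24 26 4
f 25 1 27
f 25 27 26
f 26 27 28
f 26 28 4
f 27 1 29
f 27 29 28
f 28 29 30
f 28 30 4
f 29 1 31
f 29 31 30
f 30 31 32
f 30 32 4
f 31 1 2
f 31 2 32
f 32 2 3
f 32 3 4
f 34 33 36
f 34 36 35
f 36 33 37
f 36 37 35
f 37 33 38
f 37 38 35
f 38 33 39
f 38 39 35
f 39 33 40
f 39 40 35
f 40 33 41
f 40 41 35
f 41 33 42
f 41 42 35
f 42 33 34
f 42 34 35



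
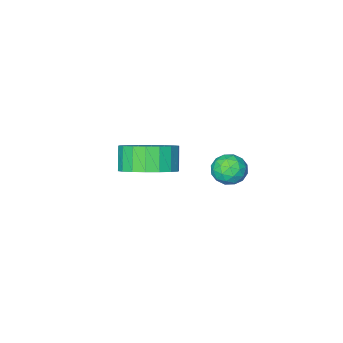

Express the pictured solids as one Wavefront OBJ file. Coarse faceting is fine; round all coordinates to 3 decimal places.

v 2.304 0.497 4.141
v 2.759 0.061 4.256
v 1.921 -0.101 3.384
v 2.376 -0.537 3.499
v 1.911 -0.44 3.929
v 2.147 -0.07 4.397
v 2.533 0.03 3.243
v 2.769 0.4 3.711
v 2.901 -0.228 3.701
v 2.517 -0.518 4.124
v 2.163 0.478 3.516
v 1.779 0.188 3.939
v 2.565 0.331 4.265
v 2.115 -0.371 3.375
v 1.841 -0.314 3.628
v 2.109 -0.571 3.695
v 2.205 0.255 4.348
v 2.473 -0.002 4.415
v 1.975 -0.296 4.223
v 2.207 -0.038 3.225
v 2.475 -0.295 3.292
v 2.571 0.531 3.945
v 2.839 0.274 4.012
v 2.705 0.256 3.417
v 2.916 -0.095 4.006
v 2.691 -0.446 3.561
v 2.783 -0.113 3.411
v 2.922 0.104 3.686
v 2.69 -0.266 4.255
v 2.465 -0.617 3.81
v 2.191 -0.56 4.063
v 2.331 -0.342 4.338
v 2.773 -0.435 3.929
v 2.215 0.577 3.83
v 1.99 0.226 3.385
v 2.349 0.302 3.302
v 2.489 0.52 3.577
v 1.989 0.406 4.079
v 1.764 0.055 3.634
v 1.758 -0.144 3.954
v 1.897 0.073 4.229
v 1.907 0.395 3.711
v 3.135 -3.566 1.731
v 4.053 -4.045 1.824
v 3.704 -4.553 2.661
v 2.785 -4.074 2.569
v 4.11 -3.663 2.079
v 3.761 -4.171 2.917
v 3.974 -3.262 2.265
v 3.624 -3.77 3.103
v 3.671 -2.921 2.346
v 3.322 -3.429 3.184
v 3.263 -2.708 2.305
v 2.913 -3.216 3.142
v 2.829 -2.665 2.15
v 2.479 -3.173 2.988
v 2.455 -2.8 1.912
v 2.106 -3.308 2.75
v 2.216 -3.087 1.639
v 1.867 -3.595 2.476
v 2.159 -3.469 1.383
v 1.81 -3.977 2.221
v 2.296 -3.87 1.197
v 1.946 -4.378 2.035
v 2.598 -4.211 1.116
v 2.249 -4.719 1.954
v 3.007 -4.424 1.158
v 2.657 -4.932 1.995
v 3.441 -4.467 1.312
v 3.091 -4.975 2.15
v 3.814 -4.332 1.55
v 3.465 -4.84 2.388
f 1 38 17
f 38 12 41
f 17 41 6
f 38 41 17
f 1 17 13
f 17 6 18
f 13 18 2
f 17 18 13
f 1 13 22
f 13 2 23
f 22 23 8
f 13 23 22
f 1 22 34
f 22 8 37
f 34 37 11
f 22 37 34
f 1 34 38
f 34 11 42
f 38 42 12
f 34 42 38
f 2 18 29
f 18 6 32
f 29 32 10
f 18 32 29
f 6 41 19
f 41 12 40
f 19 40 5
f 41 40 19
f 12 42 39
f 42 11 35
f 39 35 3
f 42 35 39
f 11 37 36
f 37 8 24
f 36 24 7
f 37 24 36
f 8 23 28
f 23 2 25
f 28 25 9
f 23 25 28
f 4 30 16
f 30 10 31
f 16 31 5
f 30 31 16
f 4 16 14
f 16 5 15
f 14 15 3
f 16 15 14
f 4 14 21
f 14 3 20
f 21 20 7
f 14 20 21
f 4 21 26
f 21 7 27
f 26 27 9
f 21 27 26
f 4 26 30
f 26 9 33
f 30 33 10
f 26 33 30
f 5 31 19
f 31 10 32
f 19 32 6
f 31 32 19
f 3 15 39
f 15 5 40
f 39 40 12
f 15 40 39
f 7 20 36
f 20 3 35
f 36 35 11
f 20 35 36
f 9 27 28
f 27 7 24
f 28 24 8
f 27 24 28
f 10 33 29
f 33 9 25
f 29 25 2
f 33 25 29
f 44 43 47
f 44 47 45
f 45 47 48
f 45 48 46
f 47 43 49
f 47 49 48
f 48 49 50
f 48 50 46
f 49 43 51
f 49 51 50
f 50 51 52
f 50 52 46
f 51 43 53
f 51 53 52
f 52 53 54
f 52 54 46
f 53 43 55
f 53 55 54
f 54 55 56
f 54 56 46
f 55 43 57
f 55 57 56
f 56 57 58
f 56 58 46
f 57 43 59
f 57 59 58
f 58 59 60
f 58 60 46
f 59 43 61
f 59 61 60
f 60 61 62
f 60 62 46
f 61 43 63
f 61 63 62
f 62 63 64
f 62 64 46
f 63 43 65
f 63 65 64
f 64 65 66
f 64 66 46
f 65 43 67
f 65 67 66
f 66 67 68
f 66 68 46
f 67 43 69
f 67 69 68
f 68 69 70
f 68 70 46
f 69 43 71
f 69 71 70
f 70 71 72
f 70 72 46
f 71 43 44
f 71 44 72
f 72 44 45
f 72 45 46



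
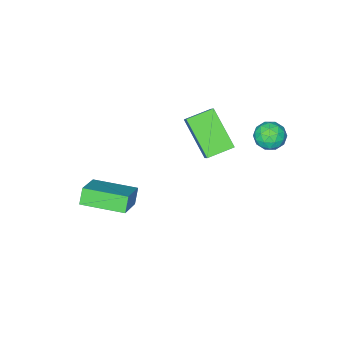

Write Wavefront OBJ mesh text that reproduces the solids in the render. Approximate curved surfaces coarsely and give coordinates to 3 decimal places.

v -2.437 -0.82 0.065
v -2.115 -0.279 0.722
v -2.255 0.781 -1.343
v -1.933 1.322 -0.686
v -1.227 -1.202 -0.214
v -0.905 -0.661 0.443
v -1.045 0.399 -1.622
v -0.723 0.94 -0.965
v 1.162 -1.469 -3.869
v 2.383 -0.605 -2.923
v 1.548 -1.22 -4.596
v 2.769 -0.355 -3.65
v 2.331 -3.165 -3.83
v 3.552 -2.3 -2.884
v 2.717 -2.915 -4.557
v 3.938 -2.051 -3.611
v -1.987 3.965 1.45
v -1.737 3.627 2.067
v -2.503 2.933 1.093
v -2.253 2.595 1.71
v -2.787 3.114 1.759
v -2.468 3.752 1.98
v -1.772 2.808 1.18
v -1.453 3.446 1.401
v -1.604 2.911 1.9
v -2.231 3.101 2.258
v -2.009 3.459 0.902
v -2.636 3.649 1.26
v -1.817 3.887 1.79
v -2.423 2.673 1.37
v -2.737 2.979 1.399
v -2.59 2.78 1.761
v -2.246 3.96 1.739
v -2.099 3.761 2.102
v -2.716 3.46 1.921
v -2.141 2.799 1.058
v -1.994 2.6 1.421
v -1.65 3.78 1.399
v -1.503 3.581 1.761
v -1.524 3.1 1.239
v -1.592 3.267 2.054
v -1.895 2.661 1.844
v -1.612 2.786 1.533
v -1.425 3.161 1.663
v -1.96 3.378 2.265
v -2.264 2.772 2.055
v -2.577 3.077 2.084
v -2.39 3.452 2.214
v -1.882 2.958 2.166
v -1.976 3.788 1.105
v -2.28 3.182 0.895
v -1.85 3.108 0.946
v -1.663 3.483 1.076
v -2.345 3.899 1.316
v -2.648 3.293 1.106
v -2.815 3.399 1.497
v -2.628 3.774 1.627
v -2.358 3.602 0.994
f 2 4 1
f 5 2 1
f 1 4 3
f 3 5 1
f 2 8 4
f 6 2 5
f 6 8 2
f 4 8 3
f 7 5 3
f 3 8 7
f 7 6 5
f 8 6 7
f 10 12 9
f 13 10 9
f 9 12 11
f 11 13 9
f 10 16 12
f 14 10 13
f 14 16 10
f 12 16 11
f 15 13 11
f 11 16 15
f 15 14 13
f 16 14 15
f 17 54 33
f 54 28 57
f 33 57 22
f 54 57 33
f 17 33 29
f 33 22 34
f 29 34 18
f 33 34 29
f 17 29 38
f 29 18 39
f 38 39 24
f 29 39 38
f 17 38 50
f 38 24 53
f 50 53 27
f 38 53 50
f 17 50 54
f 50 27 58
f 54 58 28
f 50 58 54
f 18 34 45
f 34 22 48
f 45 48 26
f 34 48 45
f 22 57 35
f 57 28 56
f 35 56 21
f 57 56 35
f 28 58 55
f 58 27 51
f 55 51 19
f 58 51 55
f 27 53 52
f 53 24 40
f 52 40 23
f 53 40 52
f 24 39 44
f 39 18 41
f 44 41 25
f 39 41 44
f 20 46 32
f 46 26 47
f 32 47 21
f 46 47 32
f 20 32 30
f 32 21 31
f 30 31 19
f 32 31 30
f 20 30 37
f 30 19 36
f 37 36 23
f 30 36 37
f 20 37 42
f 37 23 43
f 42 43 25
f 37 43 42
f 20 42 46
f 42 25 49
f 46 49 26
f 42 49 46
f 21 47 35
f 47 26 48
f 35 48 22
f 47 48 35
f 19 31 55
f 31 21 56
f 55 56 28
f 31 56 55
f 23 36 52
f 36 19 51
f 52 51 27
f 36 51 52
f 25 43 44
f 43 23 40
f 44 40 24
f 43 40 44
f 26 49 45
f 49 25 41
f 45 41 18
f 49 41 45



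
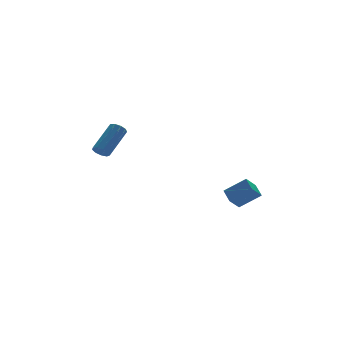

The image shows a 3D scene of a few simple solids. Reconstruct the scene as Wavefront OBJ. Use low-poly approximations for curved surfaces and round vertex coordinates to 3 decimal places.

v 3.92 -0.929 -0.37
v 4.051 -0.105 0.062
v 2.938 -0.322 -1.231
v 3.07 0.502 -0.799
v 4.63 -0.702 -1.021
v 4.762 0.122 -0.589
v 3.649 -0.095 -1.882
v 3.78 0.729 -1.45
v -3.404 1.625 2.703
v -3.061 1.328 2.492
v -1.733 1.999 3.706
v -2.076 2.295 3.917
v -3.068 1.631 2.333
v -1.74 2.302 3.546
v -3.232 1.93 2.347
v -1.905 2.601 3.56
v -3.477 2.087 2.527
v -2.149 2.758 3.741
v -3.687 2.027 2.79
v -2.359 2.698 4.004
v -3.765 1.779 3.013
v -2.437 2.45 4.226
v -3.674 1.459 3.09
v -2.346 2.13 4.304
v -3.456 1.216 2.986
v -2.128 1.887 4.2
v -3.214 1.164 2.75
v -1.887 1.835 3.964
f 2 4 1
f 5 2 1
f 1 4 3
f 3 5 1
f 2 8 4
f 6 2 5
f 6 8 2
f 4 8 3
f 7 5 3
f 3 8 7
f 7 6 5
f 8 6 7
f 10 9 13
f 10 13 11
f 11 13 14
f 11 14 12
f 13 9 15
f 13 15 14
f 14 15 16
f 14 16 12
f 15 9 17
f 15 17 16
f 16 17 18
f 16 18 12
f 17 9 19
f 17 19 18
f 18 19 20
f 18 20 12
f 19 9 21
f 19 21 20
f 20 21 22
f 20 22 12
f 21 9 23
f 21 23 22
f 22 23 24
f 22 24 12
f 23 9 25
f 23 25 24
f 24 25 26
f 24 26 12
f 25 9 27
f 25 27 26
f 26 27 28
f 26 28 12
f 27 9 10
f 27 10 28
f 28 10 11
f 28 11 12



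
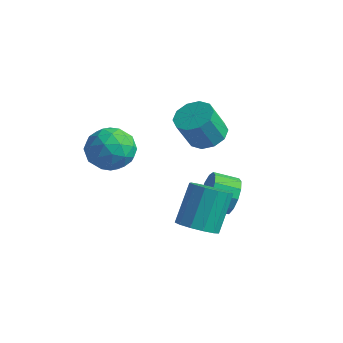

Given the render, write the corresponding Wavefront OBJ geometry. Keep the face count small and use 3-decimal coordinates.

v 0.986 1.059 2.493
v 1.951 1.008 2.653
v 1.66 0.31 4.187
v 0.694 0.361 4.027
v 1.755 1.543 2.86
v 1.464 0.844 4.393
v 1.265 1.893 2.926
v 0.974 1.194 4.46
v 0.669 1.924 2.827
v 0.378 1.226 4.361
v 0.193 1.626 2.601
v -0.098 0.927 4.134
v 0.02 1.11 2.333
v -0.271 0.412 3.867
v 0.216 0.576 2.127
v -0.075 -0.123 3.66
v 0.706 0.226 2.06
v 0.415 -0.473 3.594
v 1.302 0.194 2.159
v 1.011 -0.504 3.693
v 1.778 0.493 2.386
v 1.487 -0.206 3.919
v -1.538 -1.831 1.181
v -0.686 -2.097 2.042
v -2.974 -2.563 2.378
v -2.122 -2.829 3.239
v -2.4 -1.647 2.985
v -1.512 -1.194 2.246
v -2.148 -3.466 2.174
v -1.26 -3.013 1.435
v -1.062 -3.107 2.656
v -1.218 -1.983 3.157
v -2.442 -2.677 1.263
v -2.598 -1.553 1.764
v -0.986 -1.899 1.507
v -2.674 -2.761 2.913
v -2.838 -2.066 2.764
v -2.336 -2.222 3.27
v -1.472 -1.369 1.626
v -0.971 -1.525 2.133
v -1.978 -1.261 2.687
v -2.689 -3.135 2.287
v -2.188 -3.291 2.794
v -1.324 -2.438 1.15
v -0.822 -2.594 1.656
v -1.682 -3.399 1.733
v -0.706 -2.65 2.374
v -1.55 -3.08 3.077
v -1.565 -3.454 2.451
v -1.044 -3.188 2.016
v -0.798 -1.989 2.668
v -1.642 -2.419 3.371
v -1.805 -1.724 3.222
v -1.284 -1.458 2.788
v -1.019 -2.583 3.029
v -2.018 -2.241 1.049
v -2.862 -2.671 1.752
v -2.376 -3.202 1.632
v -1.855 -2.936 1.198
v -2.11 -1.58 1.343
v -2.954 -2.01 2.046
v -2.616 -1.472 2.404
v -2.095 -1.206 1.969
v -2.641 -2.077 1.391
v 2.596 0.838 -0.871
v 3.126 0.693 -0.011
v 2.214 -0.023 0.43
v 1.684 0.122 -0.429
v 2.801 1.159 0.075
v 1.89 0.444 0.517
v 2.412 1.524 -0.139
v 1.5 0.808 0.303
v 2.08 1.67 -0.585
v 1.169 0.955 -0.143
v 1.913 1.553 -1.122
v 1.001 0.837 -0.68
v 1.962 1.208 -1.579
v 1.051 0.492 -1.138
v 2.212 0.746 -1.811
v 1.301 0.03 -1.37
v 2.585 0.313 -1.745
v 1.673 -0.403 -1.304
v 2.96 0.047 -1.401
v 2.049 -0.669 -0.96
v 3.22 0.031 -0.889
v 2.309 -0.684 -0.447
v 3.282 0.272 -0.371
v 2.37 -0.443 0.071
v 3.447 -2.945 -0.133
v 4.016 -2.266 -0.575
v 3.801 -0.976 1.131
v 3.233 -1.655 1.573
v 3.491 -2.154 -0.726
v 3.276 -0.863 0.98
v 2.952 -2.293 -0.689
v 2.737 -1.002 1.017
v 2.57 -2.639 -0.475
v 2.355 -1.349 1.231
v 2.467 -3.082 -0.153
v 2.252 -1.792 1.554
v 2.675 -3.482 0.176
v 2.461 -2.192 1.882
v 3.129 -3.712 0.406
v 2.914 -2.421 2.113
v 3.683 -3.698 0.466
v 3.468 -2.407 2.172
v 4.163 -3.445 0.335
v 3.948 -2.154 2.041
v 4.415 -3.033 0.055
v 4.201 -1.743 1.762
v 4.361 -2.594 -0.284
v 4.146 -1.303 1.422
f 2 1 5
f 2 5 3
f 3 5 6
f 3 6 4
f 5 1 7
f 5 7 6
f 6 7 8
f 6 8 4
f 7 1 9
f 7 9 8
f 8 9 10
f 8 10 4
f 9 1 11
f 9 11 10
f 10 11 12
f 10 12 4
f 11 1 13
f 11 13 12
f 12 13 14
f 12 14 4
f 13 1 15
f 13 15 14
f 14 15 16
f 14 16 4
f 15 1 17
f 15 17 16
f 16 17 18
f 16 18 4
f 17 1 19
f 17 19 18
f 18 19 20
f 18 20 4
f 19 1 21
f 19 21 20
f 20 21 22
f 20 22 4
f 21 1 2
f 21 2 22
f 22 2 3
f 22 3 4
f 23 60 39
f 60 34 63
f 39 63 28
f 60 63 39
f 23 39 35
f 39 28 40
f 35 40 24
f 39 40 35
f 23 35 44
f 35 24 45
f 44 45 30
f 35 45 44
f 23 44 56
f 44 30 59
f 56 59 33
f 44 59 56
f 23 56 60
f 56 33 64
f 60 64 34
f 56 64 60
f 24 40 51
f 40 28 54
f 51 54 32
f 40 54 51
f 28 63 41
f 63 34 62
f 41 62 27
f 63 62 41
f 34 64 61
f 64 33 57
f 61 57 25
f 64 57 61
f 33 59 58
f 59 30 46
f 58 46 29
f 59 46 58
f 30 45 50
f 45 24 47
f 50 47 31
f 45 47 50
f 26 52 38
f 52 32 53
f 38 53 27
f 52 53 38
f 26 38 36
f 38 27 37
f 36 37 25
f 38 37 36
f 26 36 43
f 36 25 42
f 43 42 29
f 36 42 43
f 26 43 48
f 43 29 49
f 48 49 31
f 43 49 48
f 26 48 52
f 48 31 55
f 52 55 32
f 48 55 52
f 27 53 41
f 53 32 54
f 41 54 28
f 53 54 41
f 25 37 61
f 37 27 62
f 61 62 34
f 37 62 61
f 29 42 58
f 42 25 57
f 58 57 33
f 42 57 58
f 31 49 50
f 49 29 46
f 50 46 30
f 49 46 50
f 32 55 51
f 55 31 47
f 51 47 24
f 55 47 51
f 66 65 69
f 66 69 67
f 67 69 70
f 67 70 68
f 69 65 71
f 69 71 70
f 70 71 72
f 70 72 68
f 71 65 73
f 71 73 72
f 72 73 74
f 72 74 68
f 73 65 75
f 73 75 74
f 74 75 76
f 74 76 68
f 75 65 77
f 75 77 76
f 76 77 78
f 76 78 68
f 77 65 79
f 77 79 78
f 78 79 80
f 78 80 68
f 79 65 81
f 79 81 80
f 80 81 82
f 80 82 68
f 81 65 83
f 81 83 82
f 82 83 84
f 82 84 68
f 83 65 85
f 83 85 84
f 84 85 86
f 84 86 68
f 85 65 87
f 85 87 86
f 86 87 88
f 86 88 68
f 87 65 66
f 87 66 88
f 88 66 67
f 88 67 68
f 90 89 93
f 90 93 91
f 91 93 94
f 91 94 92
f 93 89 95
f 93 95 94
f 94 95 96
f 94 96 92
f 95 89 97
f 95 97 96
f 96 97 98
f 96 98 92
f 97 89 99
f 97 99 98
f 98 99 100
f 98 100 92
f 99 89 101
f 99 101 100
f 100 101 102
f 100 102 92
f 101 89 103
f 101 103 102
f 102 103 104
f 102 104 92
f 103 89 105
f 103 105 104
f 104 105 106
f 104 106 92
f 105 89 107
f 105 107 106
f 106 107 108
f 106 108 92
f 107 89 109
f 107 109 108
f 108 109 110
f 108 110 92
f 109 89 111
f 109 111 110
f 110 111 112
f 110 112 92
f 111 89 90
f 111 90 112
f 112 90 91
f 112 91 92



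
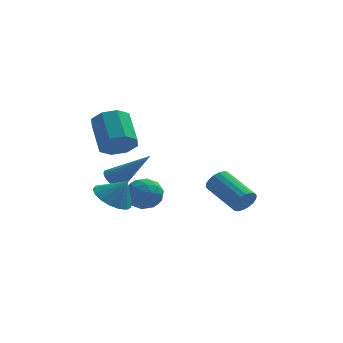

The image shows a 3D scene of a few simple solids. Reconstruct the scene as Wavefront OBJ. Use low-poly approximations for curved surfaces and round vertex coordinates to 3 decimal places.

v -1.361 -3.396 0.745
v -0.672 -3.162 0.324
v -0.799 -3.484 1.615
v -0.826 -2.815 0.458
v -1.102 -2.602 0.658
v -1.437 -2.57 0.877
v -1.755 -2.728 1.066
v -1.983 -3.038 1.182
v -2.068 -3.431 1.197
v -1.991 -3.816 1.108
v -1.77 -4.104 0.937
v -1.455 -4.23 0.721
v -1.118 -4.165 0.51
v -0.838 -3.924 0.354
v -0.677 -3.562 0.286
v -1.34 -1.031 0.638
v -1.013 -1.249 0.253
v 0.04 -1.369 2.002
v -0.953 -1.028 0.247
v -0.96 -0.808 0.309
v -1.033 -0.627 0.427
v -1.159 -0.515 0.582
v -1.316 -0.493 0.747
v -1.478 -0.564 0.892
v -1.615 -0.715 0.994
v -1.705 -0.922 1.034
v -1.732 -1.147 1.006
v -1.691 -1.352 0.914
v -1.59 -1.502 0.774
v -1.445 -1.57 0.611
v -1.282 -1.546 0.452
v -1.129 -1.432 0.325
v -1.135 -2.476 3.008
v -0.863 -2.853 3.634
v -1.172 -1.641 4.498
v -1.445 -1.264 3.872
v -0.438 -2.543 3.351
v -0.747 -1.331 4.215
v -0.422 -2.194 2.868
v -0.731 -0.982 3.731
v -0.824 -2.01 2.466
v -1.133 -0.798 3.33
v -1.408 -2.099 2.382
v -1.717 -0.887 3.246
v -1.833 -2.409 2.665
v -2.142 -1.197 3.529
v -1.849 -2.758 3.149
v -2.158 -1.546 4.012
v -1.447 -2.942 3.55
v -1.756 -1.73 4.414
v -0.084 1.538 -1.449
v 0.349 0.855 -1.583
v -0.749 0.925 -0.477
v -0.316 0.242 -0.611
v 0.05 0.903 -0.291
v 0.46 1.281 -0.892
v -0.86 0.499 -1.168
v -0.45 0.877 -1.769
v -0.131 0.212 -1.41
v 0.432 0.462 -0.868
v -0.832 1.318 -1.192
v -0.269 1.568 -0.65
v 0.19 1.25 -1.601
v -0.59 0.53 -0.459
v -0.375 0.918 -0.271
v -0.121 0.517 -0.35
v 0.256 1.501 -1.195
v 0.511 1.099 -1.274
v 0.335 1.128 -0.515
v -0.911 0.681 -0.786
v -0.656 0.279 -0.865
v -0.279 1.263 -1.71
v -0.025 0.862 -1.789
v -0.735 0.652 -1.545
v 0.163 0.471 -1.579
v -0.227 0.111 -1.007
v -0.548 0.262 -1.334
v -0.306 0.484 -1.687
v 0.494 0.618 -1.26
v 0.103 0.258 -0.689
v 0.318 0.646 -0.501
v 0.56 0.868 -0.854
v 0.212 0.24 -1.158
v -0.503 1.522 -1.371
v -0.894 1.162 -0.8
v -0.96 0.912 -1.206
v -0.718 1.134 -1.559
v -0.173 1.669 -1.053
v -0.563 1.309 -0.481
v -0.094 1.296 -0.373
v 0.148 1.518 -0.726
v -0.612 1.54 -0.902
v 3.704 0.103 -1.157
v 4.102 0.209 -0.734
v 3.093 1.463 -0.1
v 2.696 1.357 -0.523
v 4.179 0.369 -0.928
v 3.17 1.623 -0.294
v 4.162 0.476 -1.167
v 3.153 1.73 -0.533
v 4.054 0.509 -1.404
v 3.045 1.763 -0.771
v 3.877 0.461 -1.592
v 2.868 1.716 -0.959
v 3.666 0.343 -1.694
v 2.657 1.598 -1.061
v 3.462 0.177 -1.69
v 2.454 1.432 -1.056
v 3.307 -0.003 -1.58
v 2.298 1.251 -0.946
v 3.23 -0.163 -1.386
v 2.221 1.091 -0.752
v 3.247 -0.27 -1.147
v 2.238 0.984 -0.513
v 3.355 -0.303 -0.909
v 2.346 0.951 -0.276
v 3.532 -0.256 -0.721
v 2.523 0.999 -0.088
v 3.743 -0.138 -0.619
v 2.734 1.117 0.014
v 3.946 0.028 -0.624
v 2.938 1.283 0.01
f 2 1 4
f 2 4 3
f 4 1 5
f 4 5 3
f 5 1 6
f 5 6 3
f 6 1 7
f 6 7 3
f 7 1 8
f 7 8 3
f 8 1 9
f 8 9 3
f 9 1 10
f 9 10 3
f 10 1 11
f 10 11 3
f 11 1 12
f 11 12 3
f 12 1 13
f 12 13 3
f 13 1 14
f 13 14 3
f 14 1 15
f 14 15 3
f 15 1 2
f 15 2 3
f 17 16 19
f 17 19 18
f 19 16 20
f 19 20 18
f 20 16 21
f 20 21 18
f 21 16 22
f 21 22 18
f 22 16 23
f 22 23 18
f 23 16 24
f 23 24 18
f 24 16 25
f 24 25 18
f 25 16 26
f 25 26 18
f 26 16 27
f 26 27 18
f 27 16 28
f 27 28 18
f 28 16 29
f 28 29 18
f 29 16 30
f 29 30 18
f 30 16 31
f 30 31 18
f 31 16 32
f 31 32 18
f 32 16 17
f 32 17 18
f 34 33 37
f 34 37 35
f 35 37 38
f 35 38 36
f 37 33 39
f 37 39 38
f 38 39 40
f 38 40 36
f 39 33 41
f 39 41 40
f 40 41 42
f 40 42 36
f 41 33 43
f 41 43 42
f 42 43 44
f 42 44 36
f 43 33 45
f 43 45 44
f 44 45 46
f 44 46 36
f 45 33 47
f 45 47 46
f 46 47 48
f 46 48 36
f 47 33 49
f 47 49 48
f 48 49 50
f 48 50 36
f 49 33 34
f 49 34 50
f 50 34 35
f 50 35 36
f 51 88 67
f 88 62 91
f 67 91 56
f 88 91 67
f 51 67 63
f 67 56 68
f 63 68 52
f 67 68 63
f 51 63 72
f 63 52 73
f 72 73 58
f 63 73 72
f 51 72 84
f 72 58 87
f 84 87 61
f 72 87 84
f 51 84 88
f 84 61 92
f 88 92 62
f 84 92 88
f 52 68 79
f 68 56 82
f 79 82 60
f 68 82 79
f 56 91 69
f 91 62 90
f 69 90 55
f 91 90 69
f 62 92 89
f 92 61 85
f 89 85 53
f 92 85 89
f 61 87 86
f 87 58 74
f 86 74 57
f 87 74 86
f 58 73 78
f 73 52 75
f 78 75 59
f 73 75 78
f 54 80 66
f 80 60 81
f 66 81 55
f 80 81 66
f 54 66 64
f 66 55 65
f 64 65 53
f 66 65 64
f 54 64 71
f 64 53 70
f 71 70 57
f 64 70 71
f 54 71 76
f 71 57 77
f 76 77 59
f 71 77 76
f 54 76 80
f 76 59 83
f 80 83 60
f 76 83 80
f 55 81 69
f 81 60 82
f 69 82 56
f 81 82 69
f 53 65 89
f 65 55 90
f 89 90 62
f 65 90 89
f 57 70 86
f 70 53 85
f 86 85 61
f 70 85 86
f 59 77 78
f 77 57 74
f 78 74 58
f 77 74 78
f 60 83 79
f 83 59 75
f 79 75 52
f 83 75 79
f 94 93 97
f 94 97 95
f 95 97 98
f 95 98 96
f 97 93 99
f 97 99 98
f 98 99 100
f 98 100 96
f 99 93 101
f 99 101 100
f 100 101 102
f 100 102 96
f 101 93 103
f 101 103 102
f 102 103 104
f 102 104 96
f 103 93 105
f 103 105 104
f 104 105 106
f 104 106 96
f 105 93 107
f 105 107 106
f 106 107 108
f 106 108 96
f 107 93 109
f 107 109 108
f 108 109 110
f 108 110 96
f 109 93 111
f 109 111 110
f 110 111 112
f 110 112 96
f 111 93 113
f 111 113 112
f 112 113 114
f 112 114 96
f 113 93 115
f 113 115 114
f 114 115 116
f 114 116 96
f 115 93 117
f 115 117 116
f 116 117 118
f 116 118 96
f 117 93 119
f 117 119 118
f 118 119 120
f 118 120 96
f 119 93 121
f 119 121 120
f 120 121 122
f 120 122 96
f 121 93 94
f 121 94 122
f 122 94 95
f 122 95 96

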